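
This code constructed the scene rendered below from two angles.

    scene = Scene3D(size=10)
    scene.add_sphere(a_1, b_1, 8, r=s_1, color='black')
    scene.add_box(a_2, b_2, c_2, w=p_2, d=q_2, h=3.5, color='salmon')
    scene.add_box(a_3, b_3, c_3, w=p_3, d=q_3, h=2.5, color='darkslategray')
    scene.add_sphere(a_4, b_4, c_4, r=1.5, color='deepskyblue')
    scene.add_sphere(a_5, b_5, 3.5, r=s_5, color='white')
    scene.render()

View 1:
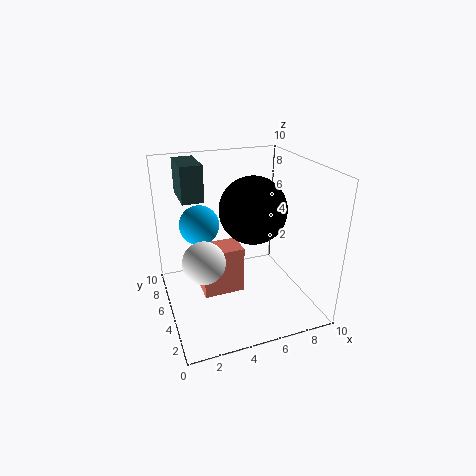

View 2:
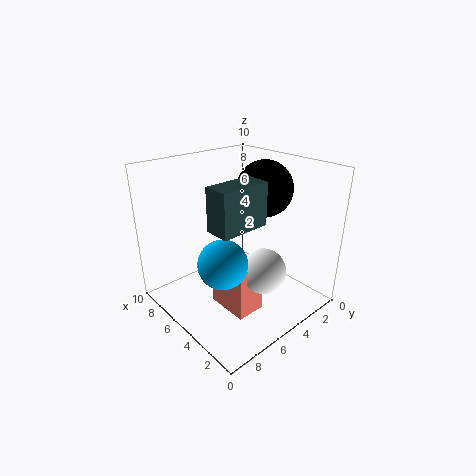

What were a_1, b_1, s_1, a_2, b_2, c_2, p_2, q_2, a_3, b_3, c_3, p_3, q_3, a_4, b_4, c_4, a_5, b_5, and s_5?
a_1 = 5, b_1 = 2.5, s_1 = 2, a_2 = 2.5, b_2 = 5, c_2 = 0.5, p_2 = 3, q_2 = 2, a_3 = 1.5, b_3 = 6, c_3 = 7.5, p_3 = 1.5, q_3 = 3, a_4 = 3, b_4 = 8, c_4 = 5, a_5 = 2.5, b_5 = 5, s_5 = 1.5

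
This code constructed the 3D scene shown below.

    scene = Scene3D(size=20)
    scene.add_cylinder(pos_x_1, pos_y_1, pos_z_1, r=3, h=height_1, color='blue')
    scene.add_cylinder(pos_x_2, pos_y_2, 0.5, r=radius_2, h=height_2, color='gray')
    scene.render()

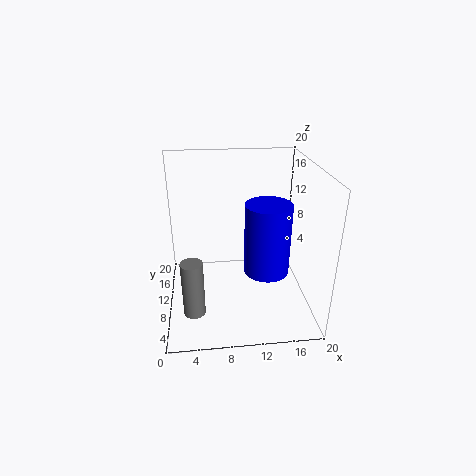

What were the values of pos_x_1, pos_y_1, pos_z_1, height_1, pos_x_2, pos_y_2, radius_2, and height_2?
pos_x_1 = 13.5, pos_y_1 = 7, pos_z_1 = 6.5, height_1 = 9.5, pos_x_2 = 3.5, pos_y_2 = 6.5, radius_2 = 1.5, height_2 = 8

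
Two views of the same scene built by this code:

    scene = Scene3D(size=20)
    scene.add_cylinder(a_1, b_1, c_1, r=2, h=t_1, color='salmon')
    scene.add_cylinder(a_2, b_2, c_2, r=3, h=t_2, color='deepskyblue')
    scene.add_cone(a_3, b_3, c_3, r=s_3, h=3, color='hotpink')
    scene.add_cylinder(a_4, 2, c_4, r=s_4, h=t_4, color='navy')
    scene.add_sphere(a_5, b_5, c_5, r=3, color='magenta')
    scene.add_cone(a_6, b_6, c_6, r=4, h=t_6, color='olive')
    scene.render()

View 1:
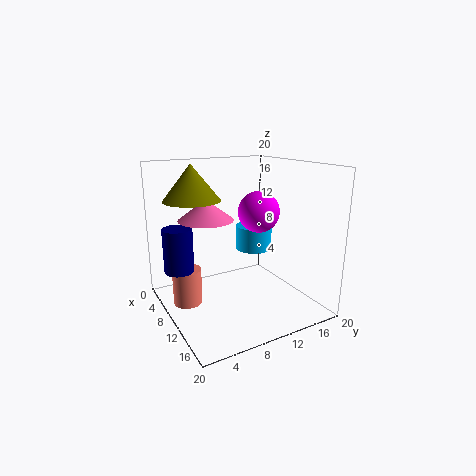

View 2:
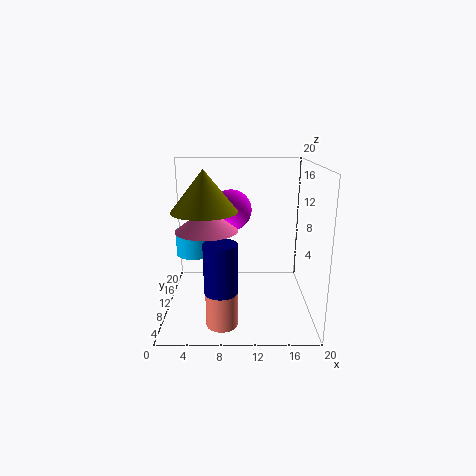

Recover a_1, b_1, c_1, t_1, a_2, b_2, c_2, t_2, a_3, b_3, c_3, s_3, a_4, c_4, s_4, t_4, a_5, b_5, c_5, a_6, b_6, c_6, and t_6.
a_1 = 8, b_1 = 3, c_1 = 1, t_1 = 5, a_2 = 3, b_2 = 17, c_2 = 5, t_2 = 4, a_3 = 6, b_3 = 7, c_3 = 12, s_3 = 4, a_4 = 8, c_4 = 6, s_4 = 2, t_4 = 6, a_5 = 9, b_5 = 14, c_5 = 13, a_6 = 6, b_6 = 5, c_6 = 15, t_6 = 5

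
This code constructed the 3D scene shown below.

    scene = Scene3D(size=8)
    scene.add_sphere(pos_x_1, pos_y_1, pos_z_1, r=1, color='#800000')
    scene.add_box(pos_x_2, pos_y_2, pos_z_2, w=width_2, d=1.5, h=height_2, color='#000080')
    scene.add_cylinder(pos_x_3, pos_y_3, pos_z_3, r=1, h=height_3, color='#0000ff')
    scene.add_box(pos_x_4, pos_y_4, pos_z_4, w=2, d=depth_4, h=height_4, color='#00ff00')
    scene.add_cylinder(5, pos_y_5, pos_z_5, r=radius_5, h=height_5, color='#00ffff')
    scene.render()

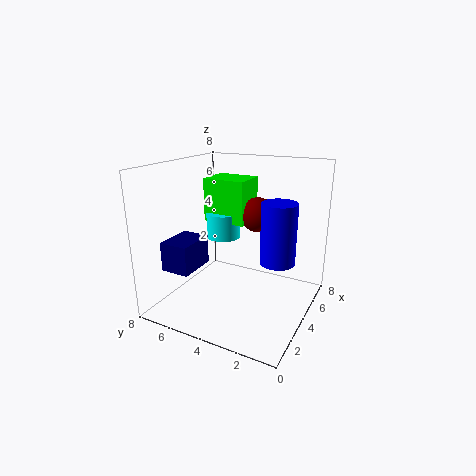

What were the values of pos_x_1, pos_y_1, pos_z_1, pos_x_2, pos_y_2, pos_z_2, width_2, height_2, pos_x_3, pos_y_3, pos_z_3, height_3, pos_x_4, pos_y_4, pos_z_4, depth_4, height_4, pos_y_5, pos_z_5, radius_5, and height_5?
pos_x_1 = 5.5; pos_y_1 = 3.5; pos_z_1 = 5; pos_x_2 = 0.5; pos_y_2 = 5; pos_z_2 = 3; width_2 = 2; height_2 = 1.5; pos_x_3 = 5; pos_y_3 = 2; pos_z_3 = 2.5; height_3 = 3.5; pos_x_4 = 4.5; pos_y_4 = 4; pos_z_4 = 4.5; depth_4 = 2.5; height_4 = 2.5; pos_y_5 = 5.5; pos_z_5 = 3.5; radius_5 = 1; height_5 = 1.5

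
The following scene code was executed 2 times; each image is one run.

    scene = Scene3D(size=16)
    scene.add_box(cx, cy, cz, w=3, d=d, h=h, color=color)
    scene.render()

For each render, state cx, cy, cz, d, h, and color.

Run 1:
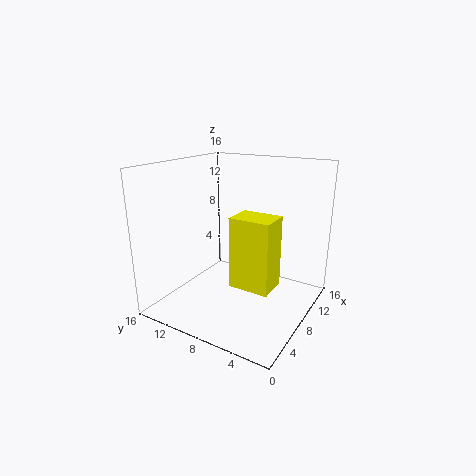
cx = 3; cy = 2; cz = 5; d = 4; h = 7; color = 'yellow'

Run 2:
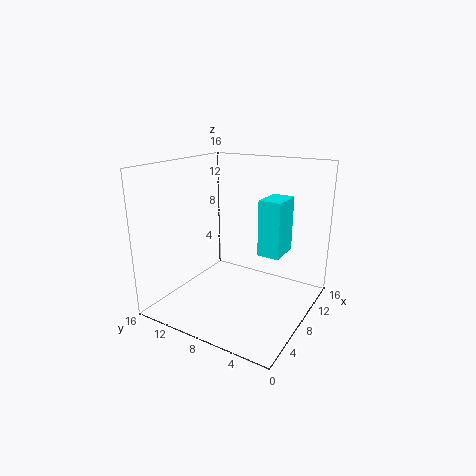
cx = 3; cy = 1; cz = 9; d = 2; h = 5; color = 'cyan'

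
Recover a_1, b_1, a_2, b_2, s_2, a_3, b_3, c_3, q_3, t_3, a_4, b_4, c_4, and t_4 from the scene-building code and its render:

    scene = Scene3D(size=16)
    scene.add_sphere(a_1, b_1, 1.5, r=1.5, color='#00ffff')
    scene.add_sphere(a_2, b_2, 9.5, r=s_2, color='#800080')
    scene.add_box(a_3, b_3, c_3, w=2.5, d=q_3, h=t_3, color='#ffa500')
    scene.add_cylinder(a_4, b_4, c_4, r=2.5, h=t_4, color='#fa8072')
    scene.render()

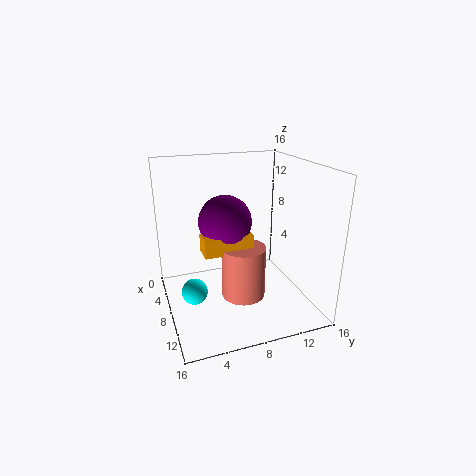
a_1 = 7; b_1 = 3; a_2 = 6.5; b_2 = 7; s_2 = 3; a_3 = 6.5; b_3 = 4; c_3 = 6.5; q_3 = 5.5; t_3 = 2; a_4 = 8.5; b_4 = 8.5; c_4 = 1; t_4 = 6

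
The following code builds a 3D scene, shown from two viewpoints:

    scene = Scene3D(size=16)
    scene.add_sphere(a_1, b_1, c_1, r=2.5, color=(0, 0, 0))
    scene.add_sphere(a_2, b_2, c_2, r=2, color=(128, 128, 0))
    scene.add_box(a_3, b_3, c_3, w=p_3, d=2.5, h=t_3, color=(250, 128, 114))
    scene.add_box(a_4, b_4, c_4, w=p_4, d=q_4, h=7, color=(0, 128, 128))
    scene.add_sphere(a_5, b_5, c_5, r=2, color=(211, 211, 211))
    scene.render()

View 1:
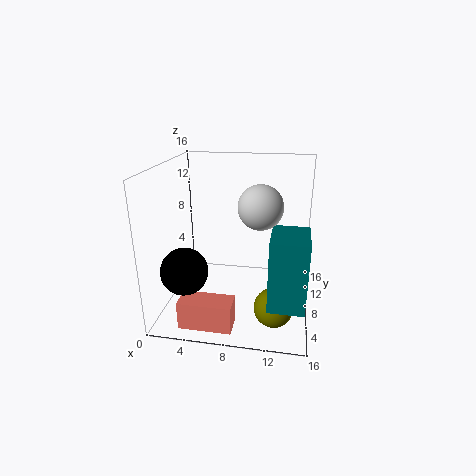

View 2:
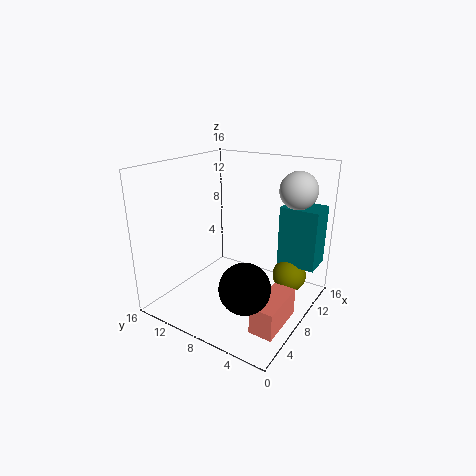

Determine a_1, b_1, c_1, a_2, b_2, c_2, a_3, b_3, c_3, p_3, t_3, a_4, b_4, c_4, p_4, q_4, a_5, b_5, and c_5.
a_1 = 3; b_1 = 4; c_1 = 5.5; a_2 = 12.5; b_2 = 3.5; c_2 = 2.5; a_3 = 3; b_3 = 1; c_3 = 0.5; p_3 = 5.5; t_3 = 3; a_4 = 12; b_4 = 0.5; c_4 = 4; p_4 = 3.5; q_4 = 4.5; a_5 = 11; b_5 = 2.5; c_5 = 13.5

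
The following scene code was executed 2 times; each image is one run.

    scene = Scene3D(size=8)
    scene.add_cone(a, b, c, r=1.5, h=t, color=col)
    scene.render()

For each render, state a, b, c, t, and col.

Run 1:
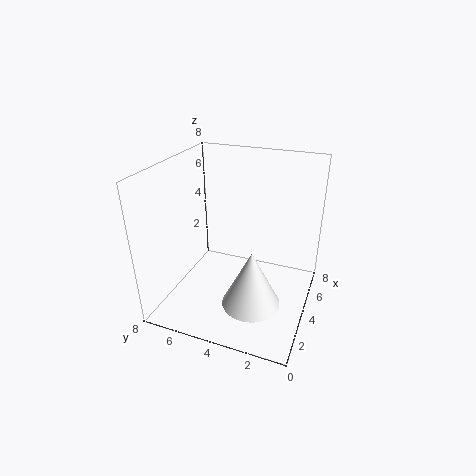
a = 2; b = 2.5; c = 1.5; t = 3; col = 'white'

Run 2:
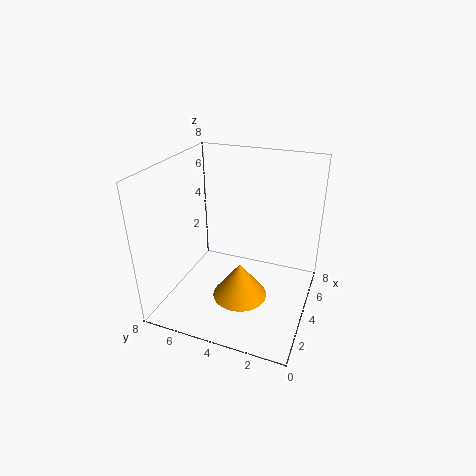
a = 3; b = 3.5; c = 1; t = 2; col = 'orange'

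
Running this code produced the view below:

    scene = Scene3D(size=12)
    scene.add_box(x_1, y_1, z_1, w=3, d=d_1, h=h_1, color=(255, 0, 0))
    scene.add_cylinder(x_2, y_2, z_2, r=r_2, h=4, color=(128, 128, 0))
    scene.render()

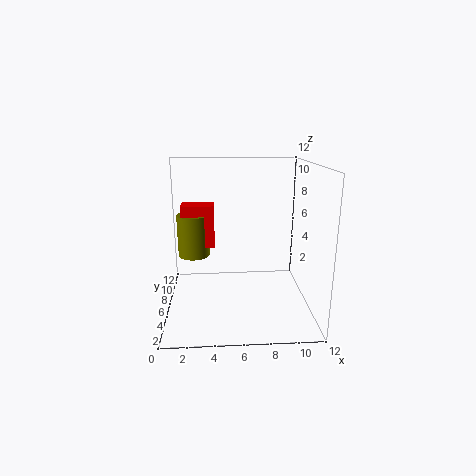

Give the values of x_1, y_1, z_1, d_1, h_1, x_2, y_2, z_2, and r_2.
x_1 = 1; y_1 = 9; z_1 = 4; d_1 = 2; h_1 = 4; x_2 = 2; y_2 = 10; z_2 = 3; r_2 = 1.5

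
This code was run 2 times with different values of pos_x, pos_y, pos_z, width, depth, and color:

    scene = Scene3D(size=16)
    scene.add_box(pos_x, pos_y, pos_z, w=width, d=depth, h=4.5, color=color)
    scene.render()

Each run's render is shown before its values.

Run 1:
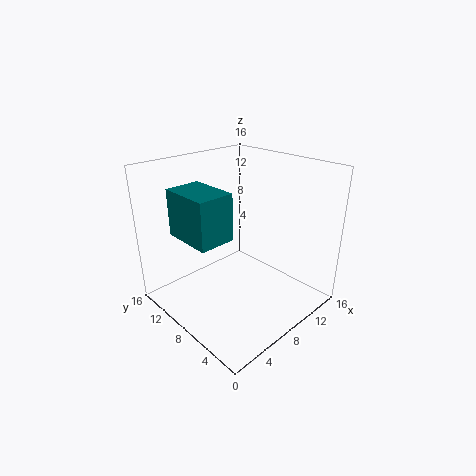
pos_x = 0.5
pos_y = 4.5
pos_z = 10.5
width = 3.5
depth = 5
color = 'teal'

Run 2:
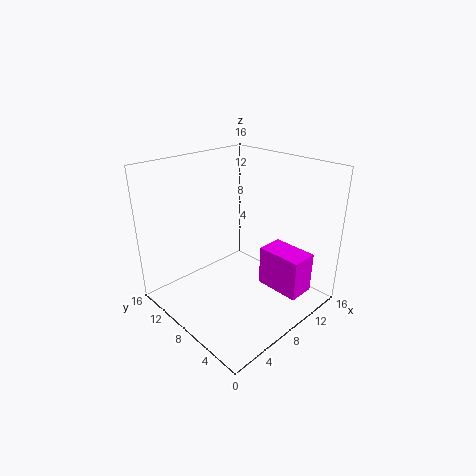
pos_x = 9.5
pos_y = 1
pos_z = 2.5
width = 3
depth = 5
color = 'magenta'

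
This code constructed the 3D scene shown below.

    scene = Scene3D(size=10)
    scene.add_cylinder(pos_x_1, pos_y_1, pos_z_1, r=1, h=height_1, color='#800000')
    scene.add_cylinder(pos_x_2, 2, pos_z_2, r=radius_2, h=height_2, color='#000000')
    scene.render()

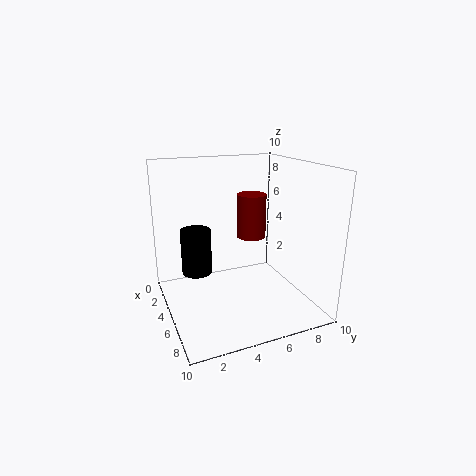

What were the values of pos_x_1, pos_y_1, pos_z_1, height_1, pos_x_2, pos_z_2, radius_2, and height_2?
pos_x_1 = 5
pos_y_1 = 6
pos_z_1 = 5
height_1 = 3
pos_x_2 = 5
pos_z_2 = 3
radius_2 = 1
height_2 = 3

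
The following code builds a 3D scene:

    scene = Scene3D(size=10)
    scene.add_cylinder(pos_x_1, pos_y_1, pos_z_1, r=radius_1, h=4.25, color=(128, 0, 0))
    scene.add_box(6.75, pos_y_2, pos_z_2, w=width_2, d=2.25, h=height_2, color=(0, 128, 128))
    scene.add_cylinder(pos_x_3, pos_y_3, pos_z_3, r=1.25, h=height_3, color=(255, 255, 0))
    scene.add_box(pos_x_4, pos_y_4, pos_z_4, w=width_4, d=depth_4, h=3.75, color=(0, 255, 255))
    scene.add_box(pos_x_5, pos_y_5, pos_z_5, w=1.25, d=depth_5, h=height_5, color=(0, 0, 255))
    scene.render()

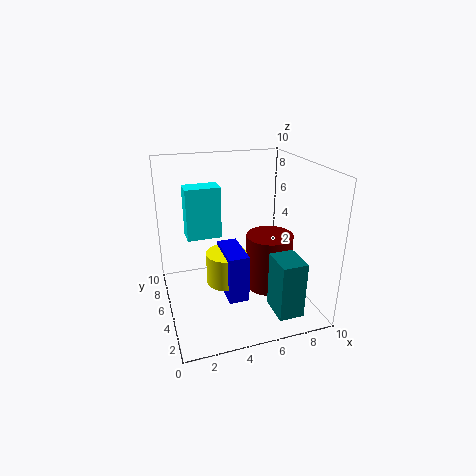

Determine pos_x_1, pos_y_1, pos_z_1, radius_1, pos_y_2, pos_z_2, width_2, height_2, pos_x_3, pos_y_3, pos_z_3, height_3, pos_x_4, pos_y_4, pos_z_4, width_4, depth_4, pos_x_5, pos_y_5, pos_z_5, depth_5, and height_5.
pos_x_1 = 7.75, pos_y_1 = 5.75, pos_z_1 = 0.25, radius_1 = 1.75, pos_y_2 = 1.25, pos_z_2 = 0.25, width_2 = 1.75, height_2 = 4, pos_x_3 = 3.5, pos_y_3 = 2.75, pos_z_3 = 3.25, height_3 = 2, pos_x_4 = 1.75, pos_y_4 = 6.5, pos_z_4 = 4.5, width_4 = 2.5, depth_4 = 1.5, pos_x_5 = 3.25, pos_y_5 = 1.25, pos_z_5 = 2.5, depth_5 = 2.75, height_5 = 3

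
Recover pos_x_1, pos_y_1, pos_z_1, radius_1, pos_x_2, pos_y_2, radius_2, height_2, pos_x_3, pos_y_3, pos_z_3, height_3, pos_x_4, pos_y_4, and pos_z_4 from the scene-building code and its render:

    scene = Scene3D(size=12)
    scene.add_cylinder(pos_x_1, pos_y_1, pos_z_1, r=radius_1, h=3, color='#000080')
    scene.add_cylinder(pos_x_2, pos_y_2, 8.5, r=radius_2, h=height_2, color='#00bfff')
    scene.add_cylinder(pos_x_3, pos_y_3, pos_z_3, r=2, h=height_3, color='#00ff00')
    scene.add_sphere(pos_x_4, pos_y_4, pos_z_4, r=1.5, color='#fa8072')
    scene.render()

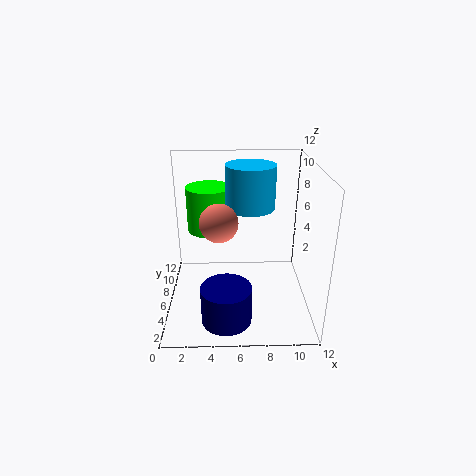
pos_x_1 = 5; pos_y_1 = 2.5; pos_z_1 = 0.5; radius_1 = 2; pos_x_2 = 7; pos_y_2 = 6.5; radius_2 = 2; height_2 = 3.5; pos_x_3 = 3.5; pos_y_3 = 9; pos_z_3 = 5.5; height_3 = 4; pos_x_4 = 4.5; pos_y_4 = 4.5; pos_z_4 = 8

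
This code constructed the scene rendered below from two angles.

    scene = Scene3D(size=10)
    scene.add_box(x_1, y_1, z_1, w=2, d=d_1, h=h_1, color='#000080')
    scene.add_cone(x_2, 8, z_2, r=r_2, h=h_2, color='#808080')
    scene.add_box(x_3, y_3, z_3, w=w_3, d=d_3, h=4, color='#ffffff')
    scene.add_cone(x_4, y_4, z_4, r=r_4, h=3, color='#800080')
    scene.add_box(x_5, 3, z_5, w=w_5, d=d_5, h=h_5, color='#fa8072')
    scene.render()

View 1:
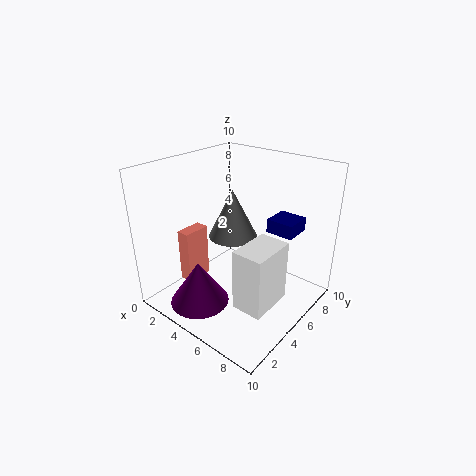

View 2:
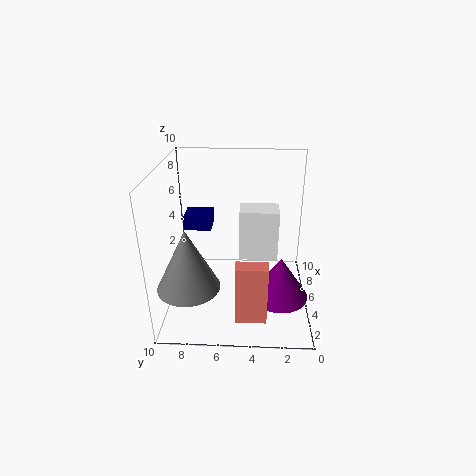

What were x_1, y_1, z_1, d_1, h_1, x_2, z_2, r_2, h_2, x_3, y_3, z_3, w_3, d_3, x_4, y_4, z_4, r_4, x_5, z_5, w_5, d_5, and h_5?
x_1 = 6; y_1 = 7; z_1 = 5; d_1 = 2; h_1 = 1; x_2 = 2; z_2 = 3; r_2 = 2; h_2 = 4; x_3 = 7; y_3 = 2; z_3 = 2; w_3 = 2; d_3 = 3; x_4 = 4; y_4 = 2; z_4 = 1; r_4 = 2; x_5 = 1; z_5 = 1; w_5 = 1; d_5 = 2; h_5 = 4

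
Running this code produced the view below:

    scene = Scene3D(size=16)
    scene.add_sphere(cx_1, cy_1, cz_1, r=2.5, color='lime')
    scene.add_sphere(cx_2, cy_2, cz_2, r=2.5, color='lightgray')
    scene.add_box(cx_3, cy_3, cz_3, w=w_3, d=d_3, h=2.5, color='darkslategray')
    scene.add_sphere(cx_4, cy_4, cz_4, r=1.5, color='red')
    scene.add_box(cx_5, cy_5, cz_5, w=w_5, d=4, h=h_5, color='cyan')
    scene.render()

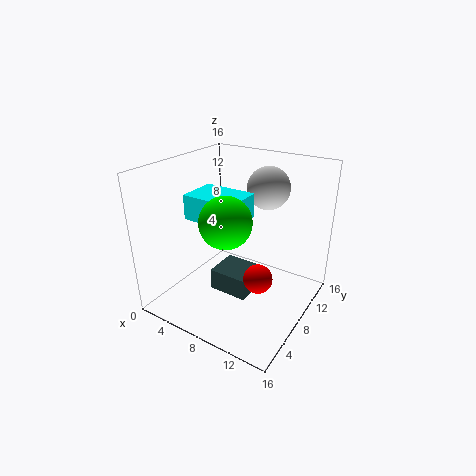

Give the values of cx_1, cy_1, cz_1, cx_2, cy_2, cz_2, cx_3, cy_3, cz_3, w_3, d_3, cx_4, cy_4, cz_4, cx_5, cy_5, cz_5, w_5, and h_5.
cx_1 = 9.5, cy_1 = 3.5, cz_1 = 12, cx_2 = 9, cy_2 = 13, cz_2 = 12.5, cx_3 = 5.5, cy_3 = 6, cz_3 = 1.5, w_3 = 4.5, d_3 = 4, cx_4 = 12, cy_4 = 5.5, cz_4 = 5.5, cx_5 = 5, cy_5 = 3, cz_5 = 11.5, w_5 = 5.5, h_5 = 2.5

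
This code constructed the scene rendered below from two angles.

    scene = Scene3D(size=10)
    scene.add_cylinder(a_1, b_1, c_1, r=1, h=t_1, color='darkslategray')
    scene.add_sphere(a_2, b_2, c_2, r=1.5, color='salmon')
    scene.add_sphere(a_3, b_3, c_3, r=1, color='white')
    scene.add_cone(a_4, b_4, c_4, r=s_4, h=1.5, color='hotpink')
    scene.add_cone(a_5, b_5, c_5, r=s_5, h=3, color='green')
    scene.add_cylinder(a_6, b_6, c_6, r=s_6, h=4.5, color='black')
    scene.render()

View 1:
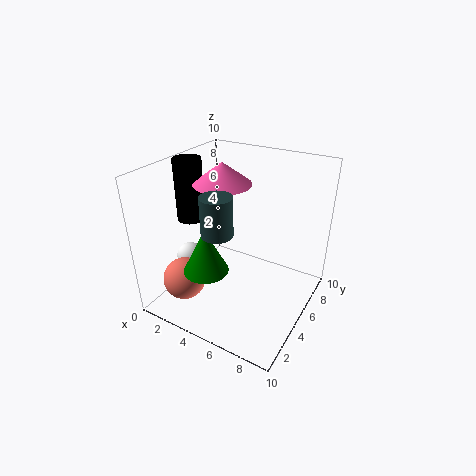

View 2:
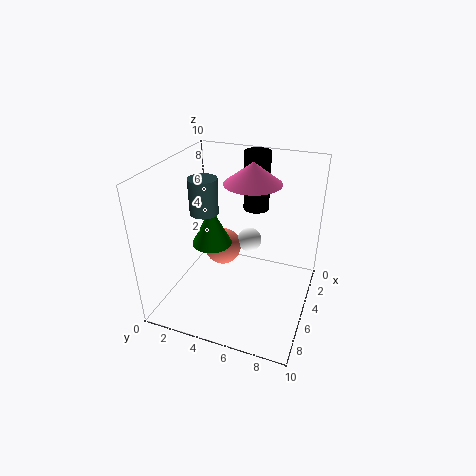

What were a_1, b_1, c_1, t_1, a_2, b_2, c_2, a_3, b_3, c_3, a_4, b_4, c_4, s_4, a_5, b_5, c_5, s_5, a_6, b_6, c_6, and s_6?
a_1 = 5
b_1 = 2.5
c_1 = 6.5
t_1 = 2.5
a_2 = 2
b_2 = 2.5
c_2 = 2
a_3 = 1
b_3 = 4.5
c_3 = 2.5
a_4 = 3.5
b_4 = 5.5
c_4 = 8.5
s_4 = 2
a_5 = 4
b_5 = 2.5
c_5 = 3.5
s_5 = 1.5
a_6 = 1
b_6 = 5
c_6 = 5.5
s_6 = 1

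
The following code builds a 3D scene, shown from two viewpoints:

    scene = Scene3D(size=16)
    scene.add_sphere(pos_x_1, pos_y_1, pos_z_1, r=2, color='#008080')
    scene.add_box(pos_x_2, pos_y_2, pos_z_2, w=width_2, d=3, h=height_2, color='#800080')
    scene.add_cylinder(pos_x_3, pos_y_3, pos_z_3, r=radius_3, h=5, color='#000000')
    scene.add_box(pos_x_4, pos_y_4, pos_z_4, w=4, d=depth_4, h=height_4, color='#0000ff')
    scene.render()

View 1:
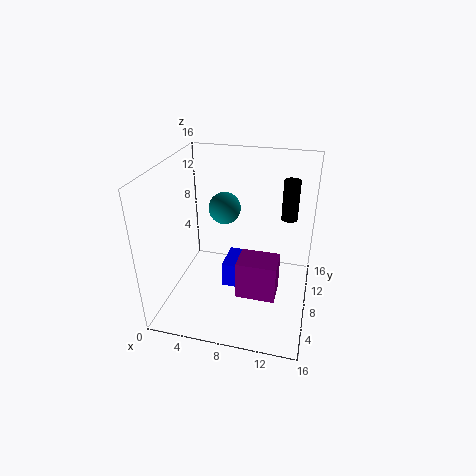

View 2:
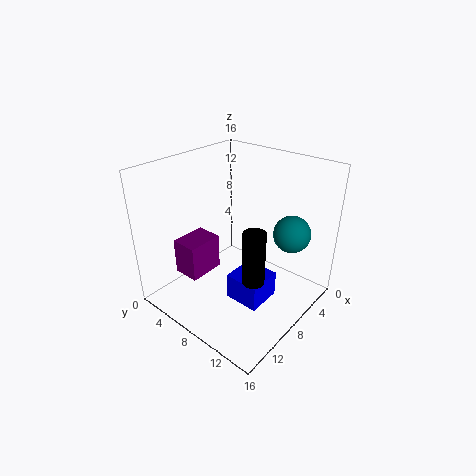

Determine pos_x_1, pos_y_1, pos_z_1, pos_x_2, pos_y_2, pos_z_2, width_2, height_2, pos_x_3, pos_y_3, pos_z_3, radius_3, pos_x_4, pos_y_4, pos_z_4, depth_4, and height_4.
pos_x_1 = 5
pos_y_1 = 13
pos_z_1 = 9
pos_x_2 = 9
pos_y_2 = 3
pos_z_2 = 4
width_2 = 4
height_2 = 4
pos_x_3 = 13
pos_y_3 = 14
pos_z_3 = 8
radius_3 = 1
pos_x_4 = 6
pos_y_4 = 8
pos_z_4 = 1
depth_4 = 4
height_4 = 3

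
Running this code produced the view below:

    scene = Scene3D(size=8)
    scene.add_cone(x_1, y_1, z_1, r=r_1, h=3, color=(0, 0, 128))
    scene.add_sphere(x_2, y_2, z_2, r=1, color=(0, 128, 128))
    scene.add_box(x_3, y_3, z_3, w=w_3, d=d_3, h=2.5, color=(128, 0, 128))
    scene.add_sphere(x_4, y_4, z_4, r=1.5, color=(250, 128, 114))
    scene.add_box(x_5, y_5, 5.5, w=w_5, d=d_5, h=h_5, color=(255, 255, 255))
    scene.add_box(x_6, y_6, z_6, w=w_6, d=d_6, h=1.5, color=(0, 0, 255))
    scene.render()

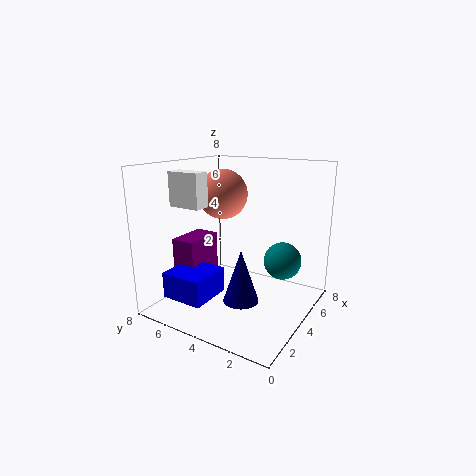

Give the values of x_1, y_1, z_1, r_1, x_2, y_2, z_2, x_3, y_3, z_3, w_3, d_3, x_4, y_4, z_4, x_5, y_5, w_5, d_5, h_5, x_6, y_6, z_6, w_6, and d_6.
x_1 = 3.5; y_1 = 3.5; z_1 = 0.5; r_1 = 1; x_2 = 4.5; y_2 = 1.5; z_2 = 3; x_3 = 3; y_3 = 6.5; z_3 = 1; w_3 = 2.5; d_3 = 1.5; x_4 = 5.5; y_4 = 6; z_4 = 6; x_5 = 3; y_5 = 6; w_5 = 1; d_5 = 2; h_5 = 2; x_6 = 1.5; y_6 = 5; z_6 = 0.5; w_6 = 2.5; d_6 = 2.5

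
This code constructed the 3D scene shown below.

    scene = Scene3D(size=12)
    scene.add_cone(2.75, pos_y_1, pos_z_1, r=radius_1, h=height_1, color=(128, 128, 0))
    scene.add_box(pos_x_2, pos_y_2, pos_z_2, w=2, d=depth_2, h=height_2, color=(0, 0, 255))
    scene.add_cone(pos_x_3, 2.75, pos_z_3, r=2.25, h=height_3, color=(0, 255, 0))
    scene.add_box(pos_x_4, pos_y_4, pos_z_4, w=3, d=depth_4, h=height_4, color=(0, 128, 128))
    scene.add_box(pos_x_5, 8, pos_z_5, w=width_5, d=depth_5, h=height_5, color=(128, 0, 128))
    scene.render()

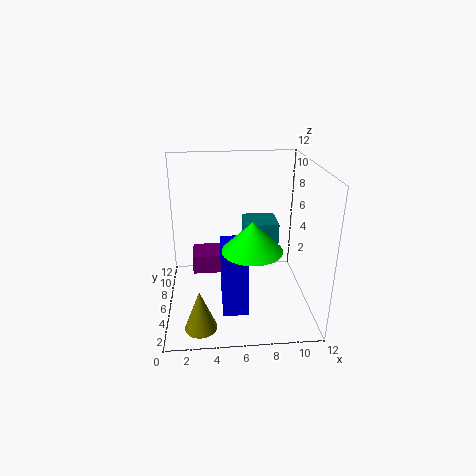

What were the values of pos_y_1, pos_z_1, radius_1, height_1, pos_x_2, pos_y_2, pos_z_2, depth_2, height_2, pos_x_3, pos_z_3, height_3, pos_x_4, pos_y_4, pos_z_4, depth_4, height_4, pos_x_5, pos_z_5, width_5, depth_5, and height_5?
pos_y_1 = 1.75, pos_z_1 = 0.5, radius_1 = 1.25, height_1 = 3.25, pos_x_2 = 4.5, pos_y_2 = 2.25, pos_z_2 = 1, depth_2 = 3.75, height_2 = 5.25, pos_x_3 = 6.75, pos_z_3 = 6.5, height_3 = 2.25, pos_x_4 = 6.75, pos_y_4 = 7.25, pos_z_4 = 3.5, depth_4 = 3, height_4 = 3, pos_x_5 = 2, pos_z_5 = 1.5, width_5 = 3.5, depth_5 = 2.75, height_5 = 1.75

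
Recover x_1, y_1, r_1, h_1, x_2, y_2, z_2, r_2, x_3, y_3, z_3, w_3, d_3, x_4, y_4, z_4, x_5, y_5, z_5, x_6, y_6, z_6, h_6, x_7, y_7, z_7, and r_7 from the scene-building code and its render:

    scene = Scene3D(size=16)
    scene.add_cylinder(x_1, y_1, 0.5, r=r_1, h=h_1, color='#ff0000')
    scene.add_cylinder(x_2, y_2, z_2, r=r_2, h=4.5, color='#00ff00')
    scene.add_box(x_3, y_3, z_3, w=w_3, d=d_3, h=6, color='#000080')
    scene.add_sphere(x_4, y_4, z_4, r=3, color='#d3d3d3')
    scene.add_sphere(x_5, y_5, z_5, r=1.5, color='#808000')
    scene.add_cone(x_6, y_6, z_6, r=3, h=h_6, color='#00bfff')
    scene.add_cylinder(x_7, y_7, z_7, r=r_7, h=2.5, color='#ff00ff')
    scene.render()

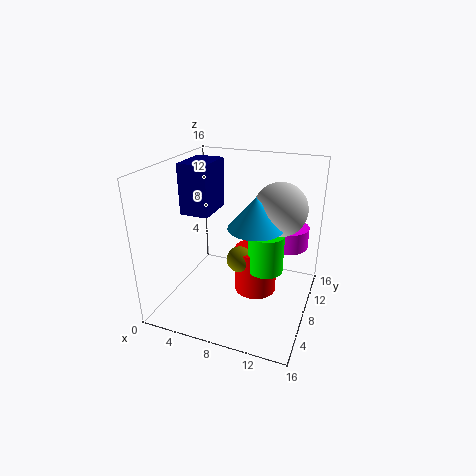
x_1 = 9.5, y_1 = 10, r_1 = 2.5, h_1 = 5.5, x_2 = 11, y_2 = 9, z_2 = 4, r_2 = 2, x_3 = 0.5, y_3 = 8.5, z_3 = 9.5, w_3 = 3.5, d_3 = 5, x_4 = 12, y_4 = 10.5, z_4 = 11, x_5 = 8, y_5 = 8.5, z_5 = 5, x_6 = 10, y_6 = 8, z_6 = 9.5, h_6 = 3.5, x_7 = 12.5, y_7 = 13, z_7 = 5.5, r_7 = 2.5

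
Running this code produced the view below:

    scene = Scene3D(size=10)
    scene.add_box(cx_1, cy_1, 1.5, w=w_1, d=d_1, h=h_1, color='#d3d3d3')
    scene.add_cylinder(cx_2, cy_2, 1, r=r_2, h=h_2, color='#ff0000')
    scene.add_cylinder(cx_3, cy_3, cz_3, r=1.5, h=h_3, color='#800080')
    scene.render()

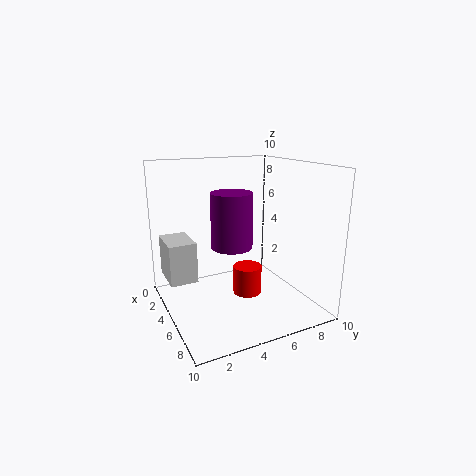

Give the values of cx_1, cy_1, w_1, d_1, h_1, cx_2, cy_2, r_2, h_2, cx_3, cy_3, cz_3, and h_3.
cx_1 = 0.5
cy_1 = 0.5
w_1 = 3
d_1 = 2
h_1 = 3
cx_2 = 5.5
cy_2 = 5.5
r_2 = 1
h_2 = 2
cx_3 = 4
cy_3 = 5
cz_3 = 4
h_3 = 4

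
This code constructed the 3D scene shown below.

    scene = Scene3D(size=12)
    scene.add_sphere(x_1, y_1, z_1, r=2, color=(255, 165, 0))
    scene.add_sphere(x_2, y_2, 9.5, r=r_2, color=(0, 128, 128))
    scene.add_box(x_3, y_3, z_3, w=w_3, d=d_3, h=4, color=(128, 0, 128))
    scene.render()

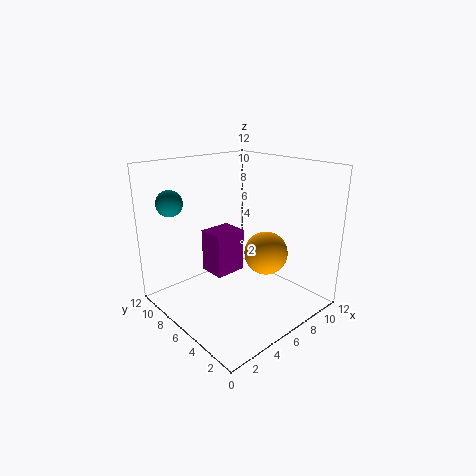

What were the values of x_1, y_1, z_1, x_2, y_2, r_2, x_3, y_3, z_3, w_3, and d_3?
x_1 = 9.5, y_1 = 6, z_1 = 3.5, x_2 = 1, y_2 = 8, r_2 = 1, x_3 = 5.5, y_3 = 8, z_3 = 1.5, w_3 = 3, d_3 = 2.5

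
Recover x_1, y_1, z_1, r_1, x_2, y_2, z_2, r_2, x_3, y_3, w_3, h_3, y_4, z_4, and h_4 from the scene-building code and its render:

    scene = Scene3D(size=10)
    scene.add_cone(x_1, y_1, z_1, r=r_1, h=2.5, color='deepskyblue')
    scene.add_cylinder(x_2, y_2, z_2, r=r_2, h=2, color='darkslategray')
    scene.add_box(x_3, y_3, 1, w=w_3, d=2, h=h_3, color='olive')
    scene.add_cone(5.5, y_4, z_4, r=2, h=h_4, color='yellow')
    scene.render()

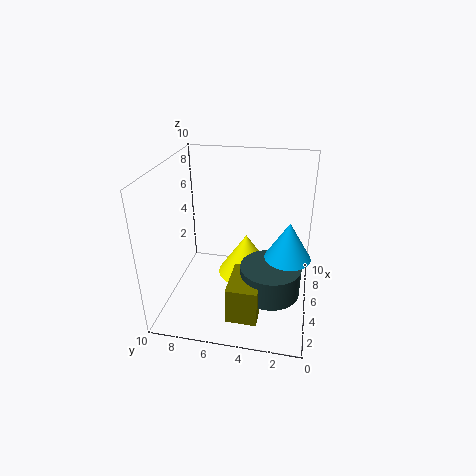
x_1 = 4, y_1 = 1.5, z_1 = 4.5, r_1 = 1.5, x_2 = 3.5, y_2 = 2.5, z_2 = 2, r_2 = 2, x_3 = 1, y_3 = 3, w_3 = 3, h_3 = 2.5, y_4 = 4.5, z_4 = 2, h_4 = 3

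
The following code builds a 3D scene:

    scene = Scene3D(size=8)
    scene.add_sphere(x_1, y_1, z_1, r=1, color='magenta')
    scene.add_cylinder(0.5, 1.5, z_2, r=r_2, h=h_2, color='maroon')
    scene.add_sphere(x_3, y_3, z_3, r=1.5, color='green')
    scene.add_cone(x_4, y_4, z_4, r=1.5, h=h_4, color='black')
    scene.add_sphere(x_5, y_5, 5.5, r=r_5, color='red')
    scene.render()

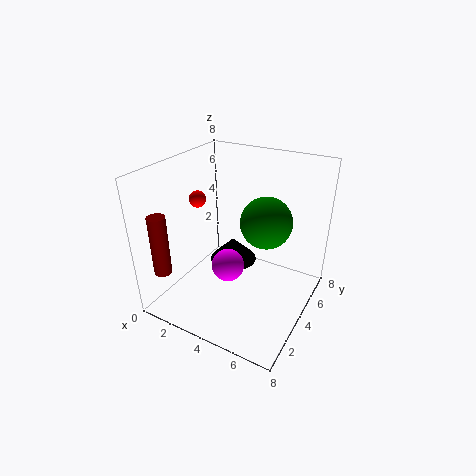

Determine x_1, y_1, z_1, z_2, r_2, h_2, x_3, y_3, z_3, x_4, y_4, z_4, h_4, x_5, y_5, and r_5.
x_1 = 3; y_1 = 4.5; z_1 = 1.5; z_2 = 2; r_2 = 0.5; h_2 = 3.5; x_3 = 5; y_3 = 5.5; z_3 = 4.5; x_4 = 2.5; y_4 = 6; z_4 = 1; h_4 = 1.5; x_5 = 1; y_5 = 4.5; r_5 = 0.5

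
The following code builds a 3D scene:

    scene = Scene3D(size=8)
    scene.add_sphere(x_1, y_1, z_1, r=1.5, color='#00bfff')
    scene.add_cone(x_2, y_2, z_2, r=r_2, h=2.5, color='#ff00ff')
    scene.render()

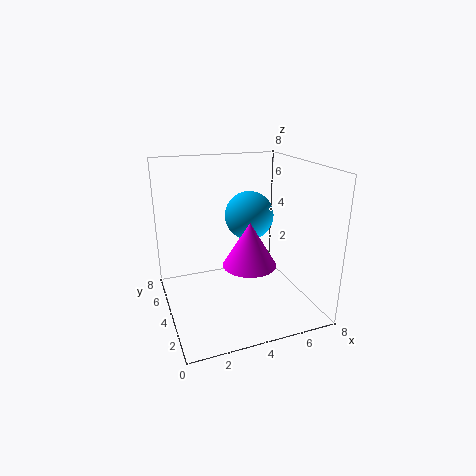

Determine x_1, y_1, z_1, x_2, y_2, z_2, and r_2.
x_1 = 5.5
y_1 = 6
z_1 = 4.5
x_2 = 4.5
y_2 = 3.5
z_2 = 2.5
r_2 = 1.5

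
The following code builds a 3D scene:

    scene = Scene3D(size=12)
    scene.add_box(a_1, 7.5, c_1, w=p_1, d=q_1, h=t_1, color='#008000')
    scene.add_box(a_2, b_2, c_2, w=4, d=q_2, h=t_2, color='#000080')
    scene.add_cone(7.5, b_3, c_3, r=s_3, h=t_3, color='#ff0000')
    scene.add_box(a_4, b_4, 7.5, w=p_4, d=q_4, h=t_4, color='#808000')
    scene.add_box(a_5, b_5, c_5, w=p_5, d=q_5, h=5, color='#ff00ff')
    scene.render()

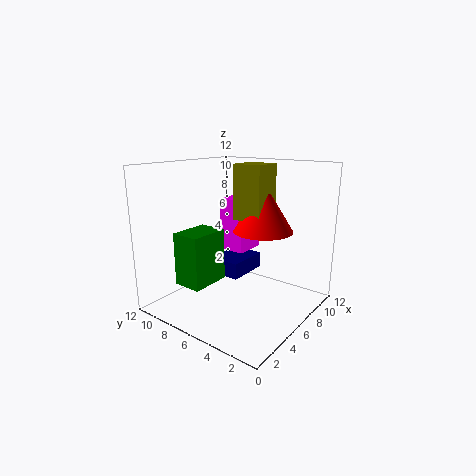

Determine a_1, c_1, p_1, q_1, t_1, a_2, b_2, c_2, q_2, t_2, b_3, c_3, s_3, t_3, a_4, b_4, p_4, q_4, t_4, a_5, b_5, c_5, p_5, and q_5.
a_1 = 2.5; c_1 = 2; p_1 = 3.5; q_1 = 2.5; t_1 = 4.5; a_2 = 7; b_2 = 7; c_2 = 1.5; q_2 = 3; t_2 = 1.5; b_3 = 4.5; c_3 = 6.5; s_3 = 2.5; t_3 = 4; a_4 = 6; b_4 = 4; p_4 = 2.5; q_4 = 2.5; t_4 = 4.5; a_5 = 8.5; b_5 = 7.5; c_5 = 3.5; p_5 = 3; q_5 = 2.5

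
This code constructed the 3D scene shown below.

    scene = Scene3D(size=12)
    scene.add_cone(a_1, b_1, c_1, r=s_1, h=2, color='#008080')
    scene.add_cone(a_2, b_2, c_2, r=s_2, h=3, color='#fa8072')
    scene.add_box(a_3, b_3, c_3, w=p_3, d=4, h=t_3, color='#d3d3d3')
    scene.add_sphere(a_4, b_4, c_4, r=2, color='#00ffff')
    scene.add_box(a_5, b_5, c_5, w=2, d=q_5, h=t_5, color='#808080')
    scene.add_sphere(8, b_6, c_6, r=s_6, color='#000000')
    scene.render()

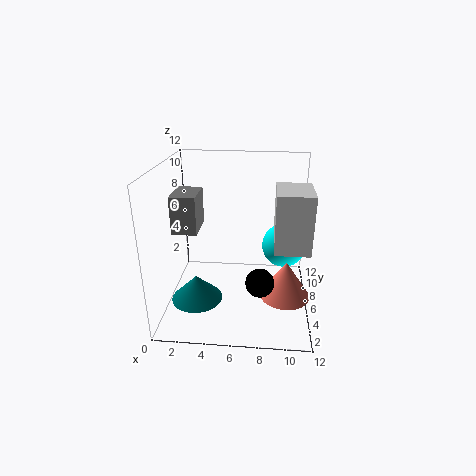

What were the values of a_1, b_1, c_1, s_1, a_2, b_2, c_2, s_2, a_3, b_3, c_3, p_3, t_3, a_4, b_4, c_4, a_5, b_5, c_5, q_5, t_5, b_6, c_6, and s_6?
a_1 = 3; b_1 = 3; c_1 = 2; s_1 = 2; a_2 = 10; b_2 = 4; c_2 = 2; s_2 = 2; a_3 = 9; b_3 = 5; c_3 = 5; p_3 = 3; t_3 = 5; a_4 = 10; b_4 = 9; c_4 = 4; a_5 = 1; b_5 = 4; c_5 = 7; q_5 = 3; t_5 = 3; b_6 = 1; c_6 = 5; s_6 = 1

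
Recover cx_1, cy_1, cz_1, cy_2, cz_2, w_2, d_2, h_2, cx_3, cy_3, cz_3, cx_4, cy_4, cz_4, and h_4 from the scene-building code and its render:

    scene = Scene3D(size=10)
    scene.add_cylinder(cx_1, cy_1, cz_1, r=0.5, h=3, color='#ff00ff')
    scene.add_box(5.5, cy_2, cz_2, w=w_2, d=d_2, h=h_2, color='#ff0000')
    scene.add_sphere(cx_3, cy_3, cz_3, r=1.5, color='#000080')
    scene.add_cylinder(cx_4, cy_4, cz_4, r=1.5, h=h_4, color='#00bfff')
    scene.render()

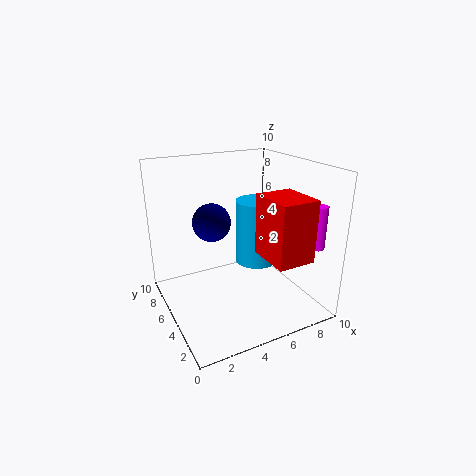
cx_1 = 9.5, cy_1 = 2, cz_1 = 4.5, cy_2 = 0.5, cz_2 = 4.5, w_2 = 2.5, d_2 = 3, h_2 = 4, cx_3 = 4.5, cy_3 = 8.5, cz_3 = 5, cx_4 = 6.5, cy_4 = 5, cz_4 = 3, h_4 = 4.5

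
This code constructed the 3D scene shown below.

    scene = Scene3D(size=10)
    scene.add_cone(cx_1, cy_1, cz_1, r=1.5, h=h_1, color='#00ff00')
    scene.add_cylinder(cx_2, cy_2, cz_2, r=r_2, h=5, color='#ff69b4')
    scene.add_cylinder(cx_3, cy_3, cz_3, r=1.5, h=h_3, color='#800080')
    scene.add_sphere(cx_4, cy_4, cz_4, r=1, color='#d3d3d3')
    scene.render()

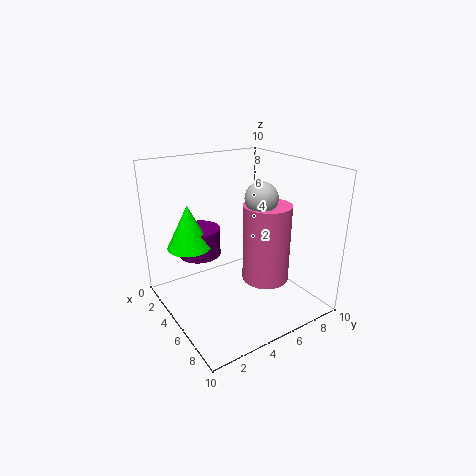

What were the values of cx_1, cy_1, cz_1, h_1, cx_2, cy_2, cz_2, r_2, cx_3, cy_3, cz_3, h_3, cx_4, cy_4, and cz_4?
cx_1 = 3.5; cy_1 = 2; cz_1 = 4.5; h_1 = 3; cx_2 = 7.5; cy_2 = 5.5; cz_2 = 3; r_2 = 1.5; cx_3 = 3; cy_3 = 3; cz_3 = 3.5; h_3 = 2; cx_4 = 7.5; cy_4 = 5; cz_4 = 8.5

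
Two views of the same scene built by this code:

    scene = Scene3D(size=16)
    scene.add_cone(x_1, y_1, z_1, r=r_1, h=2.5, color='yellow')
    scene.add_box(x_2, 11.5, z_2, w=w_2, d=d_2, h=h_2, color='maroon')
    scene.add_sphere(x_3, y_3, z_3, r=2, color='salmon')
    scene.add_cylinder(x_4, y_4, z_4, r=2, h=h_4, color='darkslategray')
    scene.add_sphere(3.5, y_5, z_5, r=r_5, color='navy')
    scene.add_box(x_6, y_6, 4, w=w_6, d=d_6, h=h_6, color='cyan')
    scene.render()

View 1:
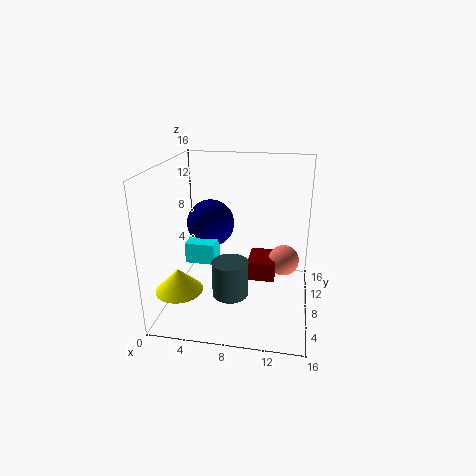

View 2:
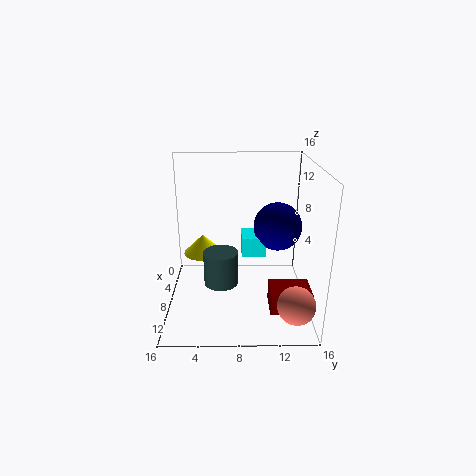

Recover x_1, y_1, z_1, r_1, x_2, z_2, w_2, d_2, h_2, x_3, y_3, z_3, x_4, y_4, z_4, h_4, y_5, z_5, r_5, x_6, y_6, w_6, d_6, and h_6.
x_1 = 2.5; y_1 = 3.5; z_1 = 3.5; r_1 = 2.5; x_2 = 8.5; z_2 = 0.5; w_2 = 3.5; d_2 = 4.5; h_2 = 2.5; x_3 = 13; y_3 = 14; z_3 = 2.5; x_4 = 7.5; y_4 = 6; z_4 = 2; h_4 = 4; y_5 = 13; z_5 = 7.5; r_5 = 3; x_6 = 1.5; y_6 = 8.5; w_6 = 3.5; d_6 = 3; h_6 = 2.5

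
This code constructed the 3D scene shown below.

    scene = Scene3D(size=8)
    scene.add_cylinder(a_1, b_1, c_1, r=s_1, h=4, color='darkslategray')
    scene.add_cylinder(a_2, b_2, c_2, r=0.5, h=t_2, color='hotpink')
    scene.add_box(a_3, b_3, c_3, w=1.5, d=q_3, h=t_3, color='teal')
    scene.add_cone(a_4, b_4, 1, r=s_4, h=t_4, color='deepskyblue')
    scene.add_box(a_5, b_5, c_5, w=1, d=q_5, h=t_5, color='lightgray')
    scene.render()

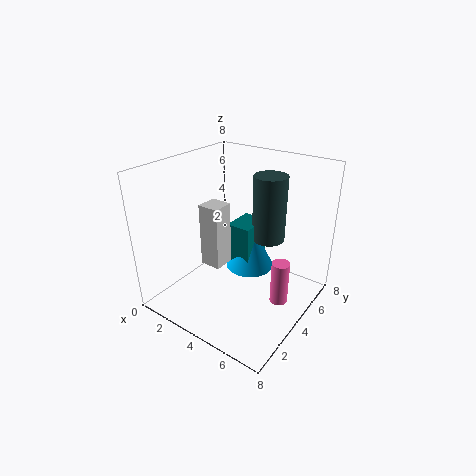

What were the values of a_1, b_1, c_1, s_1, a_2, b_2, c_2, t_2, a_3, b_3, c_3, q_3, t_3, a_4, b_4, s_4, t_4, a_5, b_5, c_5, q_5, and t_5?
a_1 = 4.5; b_1 = 6.5; c_1 = 3; s_1 = 1; a_2 = 6.5; b_2 = 4.5; c_2 = 0.5; t_2 = 2.5; a_3 = 2.5; b_3 = 5; c_3 = 1.5; q_3 = 2; t_3 = 2.5; a_4 = 3.5; b_4 = 6; s_4 = 1.5; t_4 = 3; a_5 = 4; b_5 = 1; c_5 = 4; q_5 = 1; t_5 = 3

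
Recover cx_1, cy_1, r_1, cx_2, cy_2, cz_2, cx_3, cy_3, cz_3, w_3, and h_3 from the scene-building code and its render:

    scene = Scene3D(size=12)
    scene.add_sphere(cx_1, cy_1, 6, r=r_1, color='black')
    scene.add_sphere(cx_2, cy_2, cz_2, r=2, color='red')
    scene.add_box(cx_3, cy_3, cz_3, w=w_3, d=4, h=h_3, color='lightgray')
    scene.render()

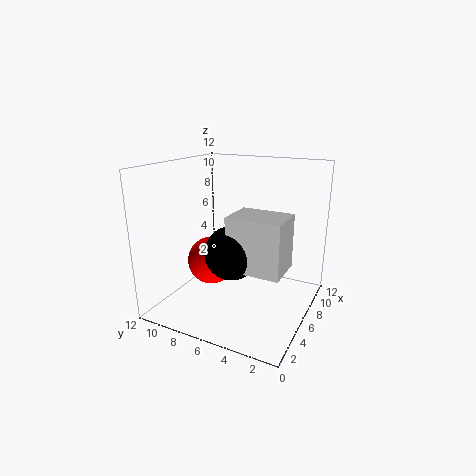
cx_1 = 3
cy_1 = 5
r_1 = 2
cx_2 = 5
cy_2 = 8
cz_2 = 4
cx_3 = 2
cy_3 = 1
cz_3 = 5
w_3 = 3
h_3 = 4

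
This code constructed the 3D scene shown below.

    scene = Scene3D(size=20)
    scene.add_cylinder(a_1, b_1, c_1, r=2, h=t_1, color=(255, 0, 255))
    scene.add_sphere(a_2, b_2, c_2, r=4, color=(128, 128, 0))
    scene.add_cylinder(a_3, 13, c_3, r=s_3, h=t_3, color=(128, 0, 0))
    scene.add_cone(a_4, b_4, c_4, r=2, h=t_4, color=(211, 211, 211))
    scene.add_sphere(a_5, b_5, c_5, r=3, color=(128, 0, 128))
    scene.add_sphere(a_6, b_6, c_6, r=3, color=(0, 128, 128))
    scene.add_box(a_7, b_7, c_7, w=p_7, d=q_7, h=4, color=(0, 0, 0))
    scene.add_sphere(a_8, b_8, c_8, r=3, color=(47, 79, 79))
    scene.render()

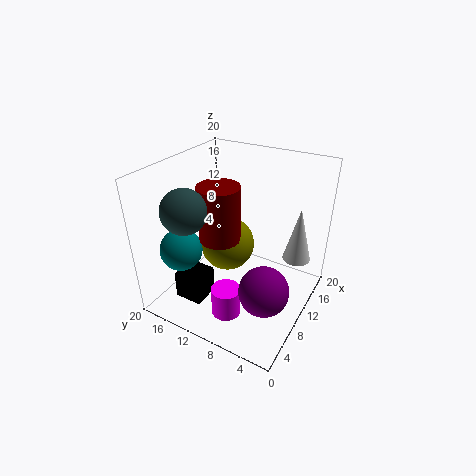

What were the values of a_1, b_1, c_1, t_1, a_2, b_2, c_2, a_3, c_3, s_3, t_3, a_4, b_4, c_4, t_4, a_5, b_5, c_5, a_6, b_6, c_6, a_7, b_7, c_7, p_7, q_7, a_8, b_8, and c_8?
a_1 = 5
b_1 = 9
c_1 = 1
t_1 = 4
a_2 = 12
b_2 = 13
c_2 = 7
a_3 = 10
c_3 = 9
s_3 = 3
t_3 = 8
a_4 = 15
b_4 = 3
c_4 = 6
t_4 = 8
a_5 = 4
b_5 = 3
c_5 = 8
a_6 = 6
b_6 = 17
c_6 = 8
a_7 = 4
b_7 = 13
c_7 = 1
p_7 = 4
q_7 = 4
a_8 = 5
b_8 = 15
c_8 = 15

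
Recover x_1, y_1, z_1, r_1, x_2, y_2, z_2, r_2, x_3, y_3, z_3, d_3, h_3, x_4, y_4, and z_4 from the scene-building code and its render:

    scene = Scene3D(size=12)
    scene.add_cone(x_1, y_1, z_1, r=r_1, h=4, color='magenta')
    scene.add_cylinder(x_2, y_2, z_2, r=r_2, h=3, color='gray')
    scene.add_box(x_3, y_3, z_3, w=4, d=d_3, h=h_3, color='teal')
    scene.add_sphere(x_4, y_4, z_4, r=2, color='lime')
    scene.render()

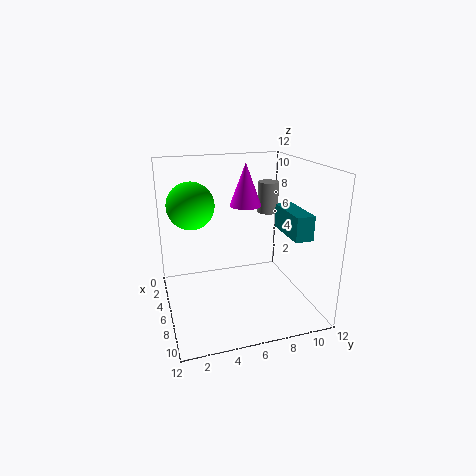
x_1 = 2; y_1 = 8; z_1 = 7.5; r_1 = 1.5; x_2 = 1.5; y_2 = 10.5; z_2 = 6.5; r_2 = 1; x_3 = 5.5; y_3 = 9.5; z_3 = 6.5; d_3 = 1.5; h_3 = 2; x_4 = 4; y_4 = 2.5; z_4 = 8.5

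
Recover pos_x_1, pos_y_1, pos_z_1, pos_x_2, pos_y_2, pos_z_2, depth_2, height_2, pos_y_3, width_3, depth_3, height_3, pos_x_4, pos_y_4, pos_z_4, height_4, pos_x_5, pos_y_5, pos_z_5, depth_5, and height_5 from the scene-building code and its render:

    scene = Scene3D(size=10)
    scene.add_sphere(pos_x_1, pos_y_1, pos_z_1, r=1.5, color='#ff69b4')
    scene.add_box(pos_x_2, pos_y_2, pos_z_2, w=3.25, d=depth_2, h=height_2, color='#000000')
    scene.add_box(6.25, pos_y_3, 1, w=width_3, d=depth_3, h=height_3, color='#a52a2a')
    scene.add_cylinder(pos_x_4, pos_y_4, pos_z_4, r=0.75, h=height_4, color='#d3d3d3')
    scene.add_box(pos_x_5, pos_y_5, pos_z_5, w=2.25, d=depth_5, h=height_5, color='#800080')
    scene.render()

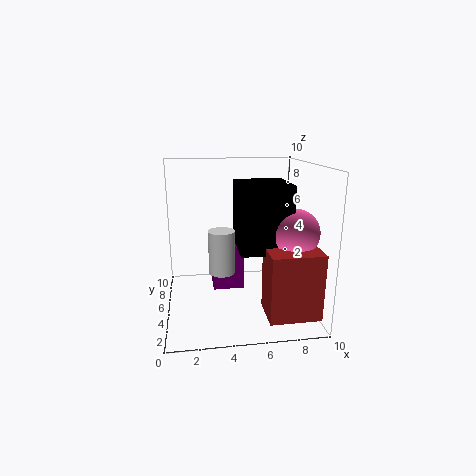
pos_x_1 = 8.25; pos_y_1 = 2.5; pos_z_1 = 6; pos_x_2 = 4.75; pos_y_2 = 2; pos_z_2 = 4.75; depth_2 = 3.5; height_2 = 4.25; pos_y_3 = 0.25; width_3 = 3.25; depth_3 = 2.5; height_3 = 4.25; pos_x_4 = 3.5; pos_y_4 = 1.25; pos_z_4 = 4.25; height_4 = 2.5; pos_x_5 = 3.25; pos_y_5 = 5.25; pos_z_5 = 1; depth_5 = 1.75; height_5 = 3.25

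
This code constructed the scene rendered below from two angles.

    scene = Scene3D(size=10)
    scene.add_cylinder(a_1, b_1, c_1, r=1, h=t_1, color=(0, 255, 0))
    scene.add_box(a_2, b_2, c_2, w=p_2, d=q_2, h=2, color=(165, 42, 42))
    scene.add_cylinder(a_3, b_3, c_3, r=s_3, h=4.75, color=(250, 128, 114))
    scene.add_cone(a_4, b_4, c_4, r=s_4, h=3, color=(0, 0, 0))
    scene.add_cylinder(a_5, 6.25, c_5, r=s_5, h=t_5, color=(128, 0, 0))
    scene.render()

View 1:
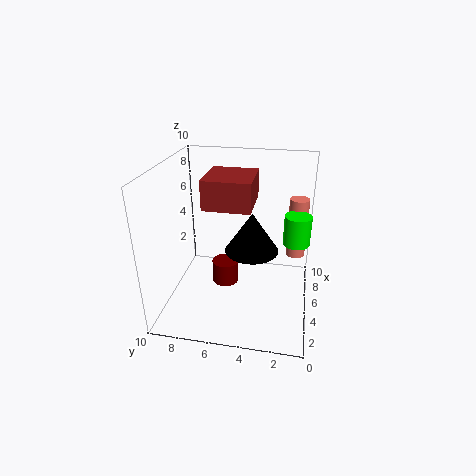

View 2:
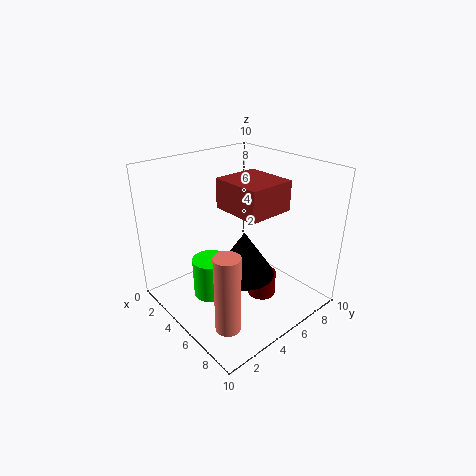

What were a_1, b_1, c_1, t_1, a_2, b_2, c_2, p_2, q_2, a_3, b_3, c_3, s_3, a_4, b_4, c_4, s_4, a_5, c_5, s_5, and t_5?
a_1 = 7.25; b_1 = 1; c_1 = 3.75; t_1 = 2.25; a_2 = 4; b_2 = 4; c_2 = 7.25; p_2 = 3.5; q_2 = 3.25; a_3 = 8.75; b_3 = 1; c_3 = 2; s_3 = 0.75; a_4 = 6.5; b_4 = 4.25; c_4 = 3.25; s_4 = 2; a_5 = 6.25; c_5 = 0.5; s_5 = 1; t_5 = 1.75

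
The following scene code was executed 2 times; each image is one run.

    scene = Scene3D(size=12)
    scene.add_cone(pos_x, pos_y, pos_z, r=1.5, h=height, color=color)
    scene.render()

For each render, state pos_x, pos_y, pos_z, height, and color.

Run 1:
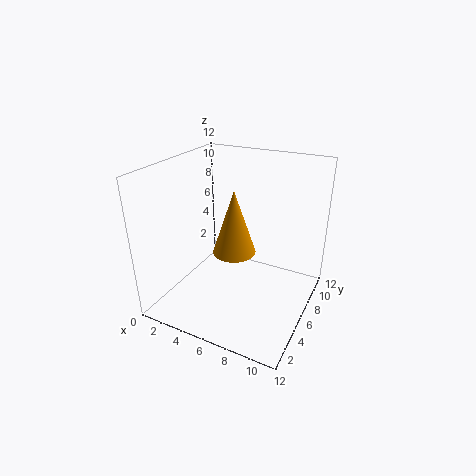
pos_x = 7.5
pos_y = 2.5
pos_z = 7
height = 4.5
color = 'orange'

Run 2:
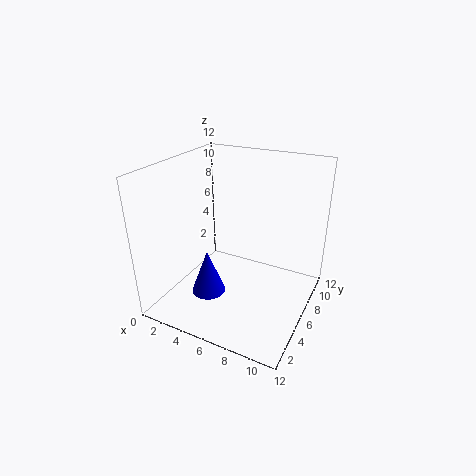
pos_x = 3.5
pos_y = 5
pos_z = 0.5
height = 4
color = 'blue'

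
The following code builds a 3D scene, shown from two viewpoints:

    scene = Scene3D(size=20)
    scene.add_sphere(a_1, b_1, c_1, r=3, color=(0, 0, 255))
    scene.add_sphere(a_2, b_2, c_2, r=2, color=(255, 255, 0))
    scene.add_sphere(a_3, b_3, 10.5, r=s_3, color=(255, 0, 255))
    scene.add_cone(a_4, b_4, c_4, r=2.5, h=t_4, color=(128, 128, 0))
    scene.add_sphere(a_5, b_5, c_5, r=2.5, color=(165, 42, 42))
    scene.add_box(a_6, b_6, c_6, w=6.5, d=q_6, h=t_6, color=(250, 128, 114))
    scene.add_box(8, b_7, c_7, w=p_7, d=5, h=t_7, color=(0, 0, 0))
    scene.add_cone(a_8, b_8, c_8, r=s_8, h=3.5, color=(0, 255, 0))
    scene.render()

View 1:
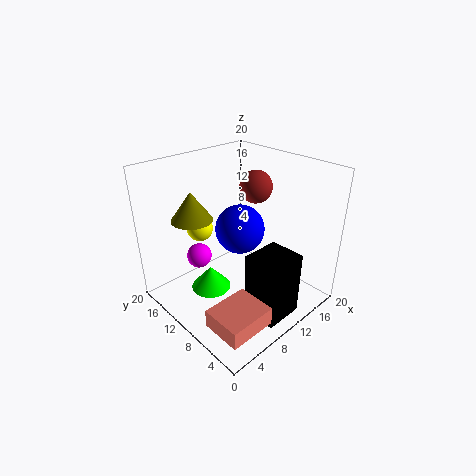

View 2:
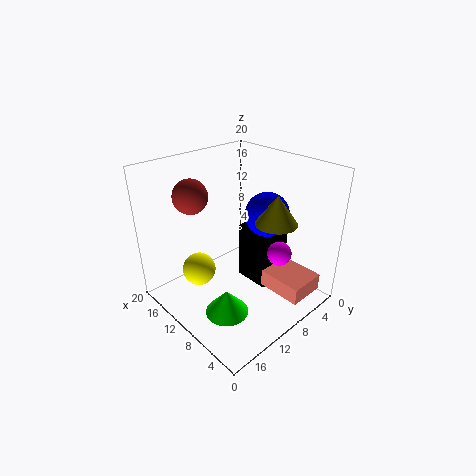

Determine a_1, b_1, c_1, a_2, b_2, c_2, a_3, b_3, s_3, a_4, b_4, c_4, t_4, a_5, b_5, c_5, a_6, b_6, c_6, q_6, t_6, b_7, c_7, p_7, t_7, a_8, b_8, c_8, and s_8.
a_1 = 7.5; b_1 = 7; c_1 = 13.5; a_2 = 9; b_2 = 17.5; c_2 = 9; a_3 = 3; b_3 = 9.5; s_3 = 1.5; a_4 = 3; b_4 = 10.5; c_4 = 15; t_4 = 3.5; a_5 = 16.5; b_5 = 13; c_5 = 15; a_6 = 1.5; b_6 = 1.5; c_6 = 1.5; q_6 = 5.5; t_6 = 2.5; b_7 = 1.5; c_7 = 0.5; p_7 = 5.5; t_7 = 9; a_8 = 8; b_8 = 14; c_8 = 0.5; s_8 = 3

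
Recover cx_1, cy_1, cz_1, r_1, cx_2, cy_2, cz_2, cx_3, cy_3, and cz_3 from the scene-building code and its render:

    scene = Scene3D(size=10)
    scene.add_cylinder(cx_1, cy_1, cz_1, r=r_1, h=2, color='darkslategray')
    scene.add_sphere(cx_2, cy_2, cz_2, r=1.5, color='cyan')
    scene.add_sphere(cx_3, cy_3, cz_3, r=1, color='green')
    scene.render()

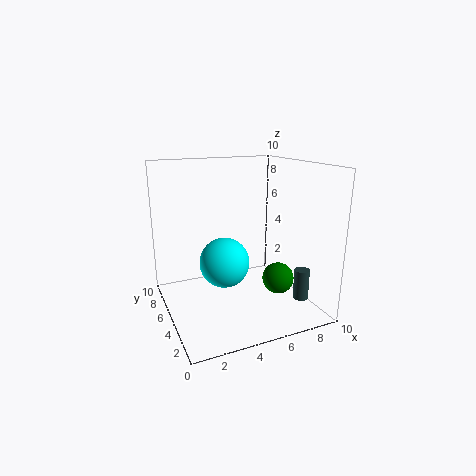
cx_1 = 8, cy_1 = 1.5, cz_1 = 1.5, r_1 = 0.5, cx_2 = 3, cy_2 = 2.5, cz_2 = 4.5, cx_3 = 6.5, cy_3 = 2, cz_3 = 3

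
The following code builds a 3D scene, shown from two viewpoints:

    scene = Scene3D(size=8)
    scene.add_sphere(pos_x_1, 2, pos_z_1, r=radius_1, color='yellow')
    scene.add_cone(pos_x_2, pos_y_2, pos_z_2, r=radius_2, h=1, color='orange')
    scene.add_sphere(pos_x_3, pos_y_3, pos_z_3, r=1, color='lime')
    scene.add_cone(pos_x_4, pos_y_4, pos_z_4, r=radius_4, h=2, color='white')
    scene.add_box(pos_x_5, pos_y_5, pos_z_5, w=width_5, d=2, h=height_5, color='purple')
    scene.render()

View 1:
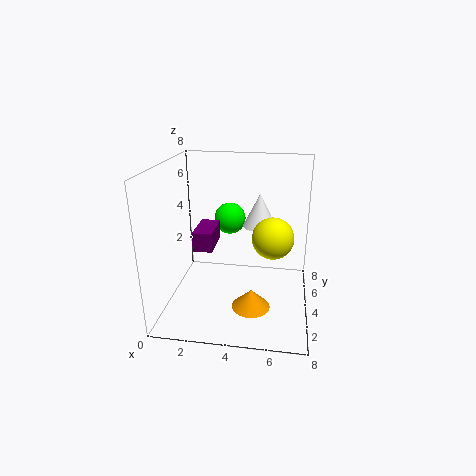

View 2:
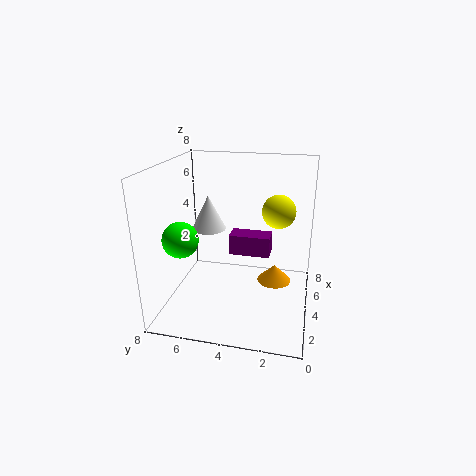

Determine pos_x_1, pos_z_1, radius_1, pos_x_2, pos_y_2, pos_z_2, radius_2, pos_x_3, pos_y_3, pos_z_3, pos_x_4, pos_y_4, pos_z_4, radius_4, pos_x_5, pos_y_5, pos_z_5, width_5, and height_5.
pos_x_1 = 6; pos_z_1 = 5; radius_1 = 1; pos_x_2 = 5; pos_y_2 = 2; pos_z_2 = 1; radius_2 = 1; pos_x_3 = 3; pos_y_3 = 7; pos_z_3 = 4; pos_x_4 = 5; pos_y_4 = 6; pos_z_4 = 4; radius_4 = 1; pos_x_5 = 2; pos_y_5 = 2; pos_z_5 = 4; width_5 = 1; height_5 = 1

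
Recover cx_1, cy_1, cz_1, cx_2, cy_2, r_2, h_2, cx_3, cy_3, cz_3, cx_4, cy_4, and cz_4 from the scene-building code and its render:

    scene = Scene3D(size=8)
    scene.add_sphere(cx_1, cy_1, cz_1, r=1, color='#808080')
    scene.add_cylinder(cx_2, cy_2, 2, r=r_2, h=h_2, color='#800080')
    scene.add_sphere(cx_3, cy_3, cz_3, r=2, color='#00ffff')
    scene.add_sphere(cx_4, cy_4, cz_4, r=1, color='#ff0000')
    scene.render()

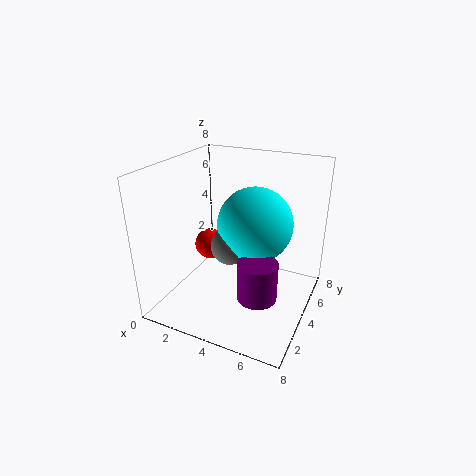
cx_1 = 4, cy_1 = 3, cz_1 = 4, cx_2 = 6, cy_2 = 2, r_2 = 1, h_2 = 2, cx_3 = 5, cy_3 = 4, cz_3 = 5, cx_4 = 1, cy_4 = 6, cz_4 = 2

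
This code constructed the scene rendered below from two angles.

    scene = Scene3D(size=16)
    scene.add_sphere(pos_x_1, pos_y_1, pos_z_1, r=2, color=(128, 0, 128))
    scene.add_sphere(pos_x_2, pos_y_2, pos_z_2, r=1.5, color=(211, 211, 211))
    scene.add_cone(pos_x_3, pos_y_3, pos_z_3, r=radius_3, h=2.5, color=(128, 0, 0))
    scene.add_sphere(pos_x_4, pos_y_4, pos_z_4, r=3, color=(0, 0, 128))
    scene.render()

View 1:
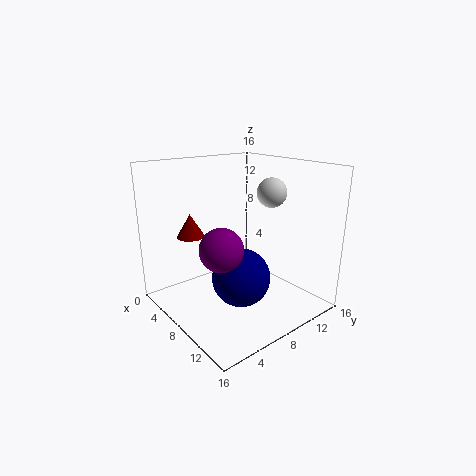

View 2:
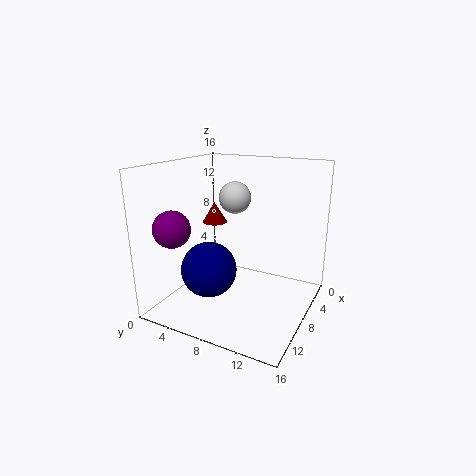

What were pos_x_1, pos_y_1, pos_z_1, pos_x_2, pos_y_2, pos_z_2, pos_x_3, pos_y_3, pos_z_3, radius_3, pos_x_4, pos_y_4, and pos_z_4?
pos_x_1 = 12.5, pos_y_1 = 2.5, pos_z_1 = 9.5, pos_x_2 = 11.5, pos_y_2 = 9.5, pos_z_2 = 13.5, pos_x_3 = 5.5, pos_y_3 = 3.5, pos_z_3 = 8.5, radius_3 = 1.5, pos_x_4 = 11, pos_y_4 = 6, pos_z_4 = 5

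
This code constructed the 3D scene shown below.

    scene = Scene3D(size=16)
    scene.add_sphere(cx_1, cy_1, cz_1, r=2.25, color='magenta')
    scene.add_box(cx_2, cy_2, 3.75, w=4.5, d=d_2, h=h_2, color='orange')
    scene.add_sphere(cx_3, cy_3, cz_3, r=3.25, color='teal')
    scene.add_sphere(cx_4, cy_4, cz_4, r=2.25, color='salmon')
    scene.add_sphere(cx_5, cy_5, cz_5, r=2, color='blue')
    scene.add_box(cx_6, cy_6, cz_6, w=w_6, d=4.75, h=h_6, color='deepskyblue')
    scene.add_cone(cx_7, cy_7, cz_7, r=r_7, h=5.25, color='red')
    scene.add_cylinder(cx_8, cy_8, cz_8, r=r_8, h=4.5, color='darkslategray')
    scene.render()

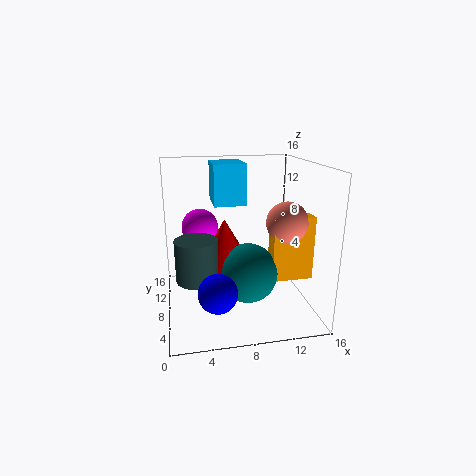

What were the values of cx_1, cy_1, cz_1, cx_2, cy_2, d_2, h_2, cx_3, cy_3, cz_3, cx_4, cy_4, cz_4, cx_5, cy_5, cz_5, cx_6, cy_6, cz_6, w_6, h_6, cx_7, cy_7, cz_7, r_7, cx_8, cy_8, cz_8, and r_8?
cx_1 = 4.25; cy_1 = 13.5; cz_1 = 7.75; cx_2 = 11.25; cy_2 = 5; d_2 = 2; h_2 = 7; cx_3 = 8.75; cy_3 = 6.25; cz_3 = 4.5; cx_4 = 13; cy_4 = 6.25; cz_4 = 10; cx_5 = 5; cy_5 = 3.25; cz_5 = 4; cx_6 = 5.75; cy_6 = 10.25; cz_6 = 11; w_6 = 3.75; h_6 = 4.75; cx_7 = 6.5; cy_7 = 8; cz_7 = 5; r_7 = 3; cx_8 = 3.25; cy_8 = 6.25; cz_8 = 4.25; r_8 = 2.25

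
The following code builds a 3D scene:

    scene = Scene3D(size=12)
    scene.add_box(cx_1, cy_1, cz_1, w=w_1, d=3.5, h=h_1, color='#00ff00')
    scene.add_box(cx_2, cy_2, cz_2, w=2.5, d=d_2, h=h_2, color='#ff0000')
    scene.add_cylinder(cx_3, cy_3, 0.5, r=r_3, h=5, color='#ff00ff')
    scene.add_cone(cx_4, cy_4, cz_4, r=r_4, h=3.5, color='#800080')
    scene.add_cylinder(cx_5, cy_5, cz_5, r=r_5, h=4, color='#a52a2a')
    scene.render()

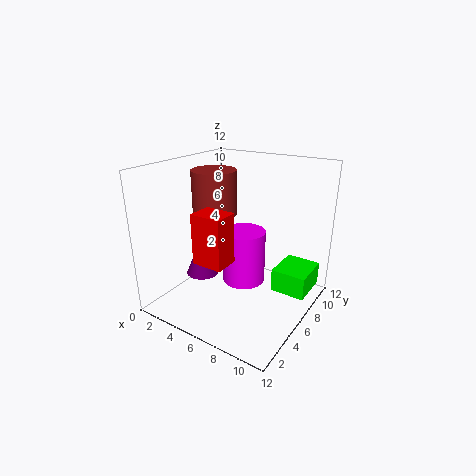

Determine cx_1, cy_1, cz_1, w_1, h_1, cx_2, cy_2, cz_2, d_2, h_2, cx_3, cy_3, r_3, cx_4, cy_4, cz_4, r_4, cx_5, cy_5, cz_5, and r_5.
cx_1 = 8.5; cy_1 = 7.5; cz_1 = 1; w_1 = 3; h_1 = 2; cx_2 = 4.5; cy_2 = 2; cz_2 = 5; d_2 = 2; h_2 = 4; cx_3 = 5; cy_3 = 8.5; r_3 = 2; cx_4 = 2; cy_4 = 6; cz_4 = 1.5; r_4 = 1.5; cx_5 = 2.5; cy_5 = 7.5; cz_5 = 7; r_5 = 2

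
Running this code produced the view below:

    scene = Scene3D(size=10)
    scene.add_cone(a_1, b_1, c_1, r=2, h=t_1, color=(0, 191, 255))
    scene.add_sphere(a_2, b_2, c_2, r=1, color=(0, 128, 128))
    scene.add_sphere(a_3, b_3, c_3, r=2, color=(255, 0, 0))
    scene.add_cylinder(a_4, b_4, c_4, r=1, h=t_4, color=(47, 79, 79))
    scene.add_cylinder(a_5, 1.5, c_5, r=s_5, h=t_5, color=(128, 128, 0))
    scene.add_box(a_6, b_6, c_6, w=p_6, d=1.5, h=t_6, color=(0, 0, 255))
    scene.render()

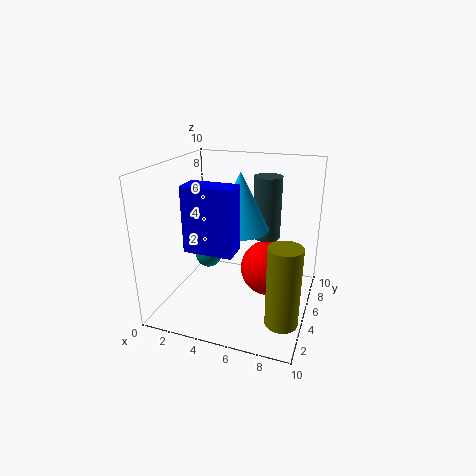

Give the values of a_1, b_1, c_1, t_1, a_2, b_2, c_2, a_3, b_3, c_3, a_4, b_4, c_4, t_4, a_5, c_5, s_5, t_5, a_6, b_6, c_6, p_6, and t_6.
a_1 = 5
b_1 = 5.5
c_1 = 5.5
t_1 = 4
a_2 = 2
b_2 = 6.5
c_2 = 2.5
a_3 = 7
b_3 = 6
c_3 = 2.5
a_4 = 6.5
b_4 = 7
c_4 = 4.5
t_4 = 4.5
a_5 = 9
c_5 = 1.5
s_5 = 1
t_5 = 5
a_6 = 3
b_6 = 1
c_6 = 5.5
p_6 = 3
t_6 = 4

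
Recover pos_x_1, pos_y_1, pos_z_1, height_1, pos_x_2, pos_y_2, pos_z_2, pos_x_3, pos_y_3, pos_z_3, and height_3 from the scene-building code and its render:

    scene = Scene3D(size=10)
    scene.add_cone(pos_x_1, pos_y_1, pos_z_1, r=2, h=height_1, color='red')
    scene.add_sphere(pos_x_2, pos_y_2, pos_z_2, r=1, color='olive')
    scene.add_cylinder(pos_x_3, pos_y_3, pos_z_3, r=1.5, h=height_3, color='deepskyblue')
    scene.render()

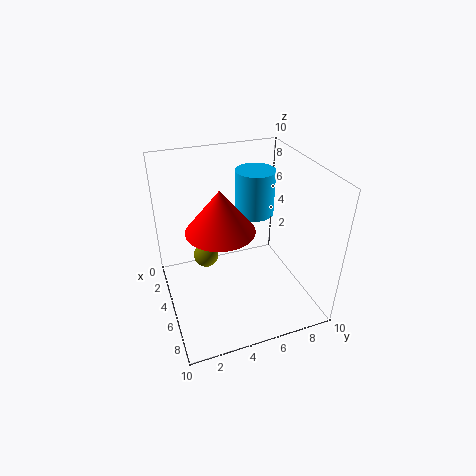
pos_x_1 = 7.5; pos_y_1 = 3; pos_z_1 = 7.5; height_1 = 2.5; pos_x_2 = 1.5; pos_y_2 = 3.5; pos_z_2 = 1.5; pos_x_3 = 2; pos_y_3 = 7.5; pos_z_3 = 5; height_3 = 3.5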